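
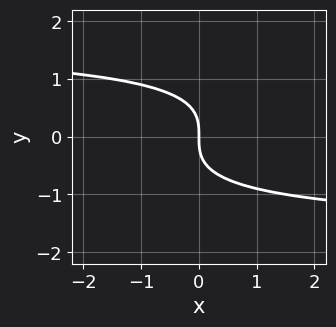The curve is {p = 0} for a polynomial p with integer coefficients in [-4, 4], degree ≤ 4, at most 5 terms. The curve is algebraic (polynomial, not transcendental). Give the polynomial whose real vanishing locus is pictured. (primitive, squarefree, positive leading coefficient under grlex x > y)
1. Degree: a generic line meets the curve in up to 3 points, so deg p = 3.
2. Against the integer gridlines: it crosses the y-axis at the gridline y = 0; it meets the x-axis at x = 0 (among the integer gridlines).
3. Together with the visible shape, these determine p as stated.

x*y^2 - 3*y^3 - 3*x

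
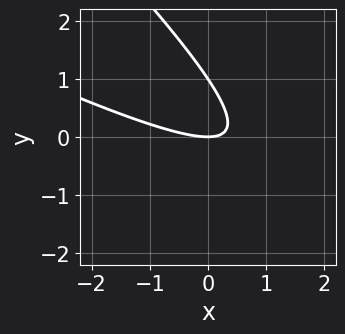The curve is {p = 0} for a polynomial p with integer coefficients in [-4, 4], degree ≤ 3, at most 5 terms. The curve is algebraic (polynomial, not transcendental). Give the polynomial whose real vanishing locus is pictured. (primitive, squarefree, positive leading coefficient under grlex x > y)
First, the degree is 2 — a generic line meets the curve in up to 2 points.
Then, against the integer gridlines: the y-axis gridline crossings are at y ∈ {0, 1}; it crosses the x-axis at the gridline x = 0.
Finally, solving for integer coefficients yields p as stated.

x^2 + 3*x*y + 2*y^2 - 2*y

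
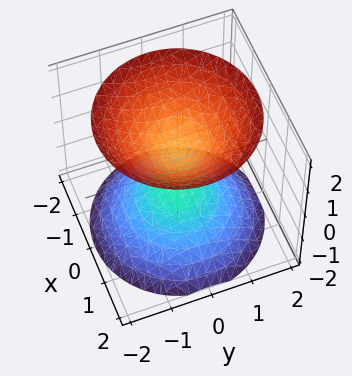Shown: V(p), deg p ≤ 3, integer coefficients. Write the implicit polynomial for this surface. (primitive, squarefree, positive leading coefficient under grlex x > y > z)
First, there are 2 components. Treating them together as one polynomial.
Next, deg p = 2. A generic line meets the surface in up to 2 points.
Then, symmetries: the z-axis is an axis of rotation, so x and y enter only as x² + y².
Next, observable constraints: a circular section at z = 1 has radius between 0 and 1; the surface avoids every integer x-axis point in the box; no y-intercept at any integer in the box.
Finally, assembling these constraints gives the stated polynomial.

2*x^2 + 2*y^2 - 2*z^2 + 1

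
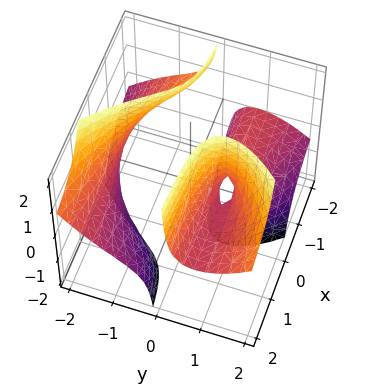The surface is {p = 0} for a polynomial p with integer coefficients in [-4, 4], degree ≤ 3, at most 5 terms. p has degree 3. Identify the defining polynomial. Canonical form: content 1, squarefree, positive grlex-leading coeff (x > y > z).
There are 2 components.
Degree: a generic line meets the surface in up to 3 points, so deg p = 3.
Reading off the gridlines: it misses every integer gridline on the z-axis; it meets the y-axis at y = 1 (among the integer gridlines); no x-intercept at any integer in the box.
Putting this together gives p.

2*x*y*z - y^3 + 2*y - 1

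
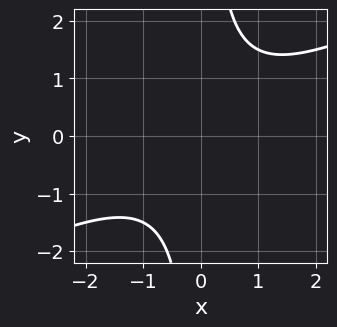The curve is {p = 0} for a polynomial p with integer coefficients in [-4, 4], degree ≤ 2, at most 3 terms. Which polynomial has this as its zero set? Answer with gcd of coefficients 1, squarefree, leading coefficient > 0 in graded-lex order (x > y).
x^2 - 2*x*y + 2

1. Degree: the shape is more complex than any degree-1 curve, so deg p = 2.
2. Checking where it meets the axes: the curve avoids every integer y-axis point in the box; no x-intercept at any integer in the box.
3. Putting this together gives p.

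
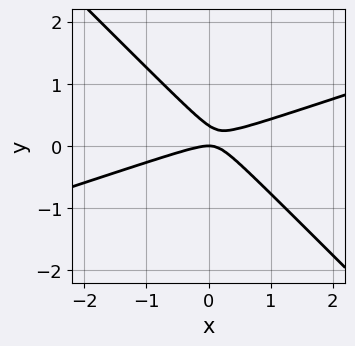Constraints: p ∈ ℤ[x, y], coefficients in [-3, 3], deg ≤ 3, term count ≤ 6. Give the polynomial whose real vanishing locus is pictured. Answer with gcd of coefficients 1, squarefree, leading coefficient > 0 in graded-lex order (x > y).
x^2 - 2*x*y - 3*y^2 + y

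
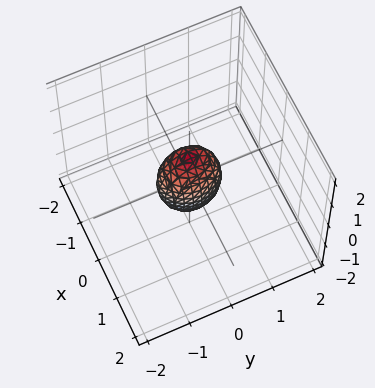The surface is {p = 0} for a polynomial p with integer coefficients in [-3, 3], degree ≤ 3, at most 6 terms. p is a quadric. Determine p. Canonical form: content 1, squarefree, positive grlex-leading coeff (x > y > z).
3*x^2 + 2*y^2 + z^2 - 1

(a) deg p = 2.
(b) Symmetries: it's symmetric under y → −y, forcing even powers of y; it's symmetric under x → −x, forcing even powers of x; it's symmetric under z → −z, forcing even powers of z.
(c) Reading off the gridlines: among the integer gridlines, it crosses the z-axis at z ∈ {-1, 1}.
(d) Putting this together gives p.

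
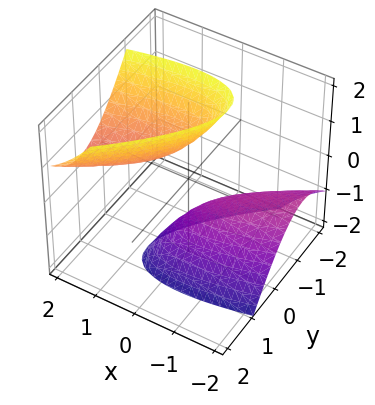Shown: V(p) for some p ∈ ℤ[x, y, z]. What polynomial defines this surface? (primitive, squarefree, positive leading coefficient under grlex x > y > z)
x^2 - 3*x*y - 2*x*z + 3*y^2 - z^2 + 1

1. The picture has 2 separate pieces. They look like related sheets of one shape, so recover p as a whole.
2. The degree is 2 — no degree-1 surface has this shape.
3. Observable constraints: no x-intercept at any integer in the box; the z-axis gridline crossings are at z ∈ {-1, 1}; it misses every integer gridline on the y-axis.
4. Fitting integer coefficients to these (and the overall shape) gives p.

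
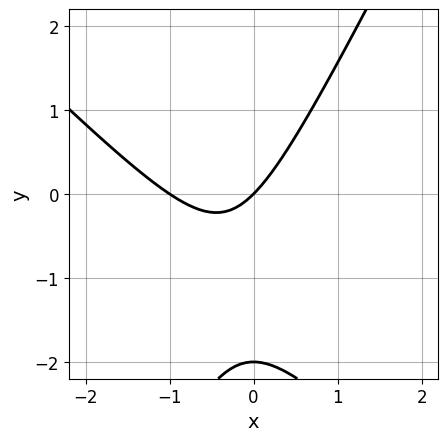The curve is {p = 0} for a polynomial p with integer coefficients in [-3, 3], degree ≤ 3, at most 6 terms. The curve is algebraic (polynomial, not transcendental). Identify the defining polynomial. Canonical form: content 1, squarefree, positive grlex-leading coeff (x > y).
First, the degree is 2 — the shape is more complex than any degree-1 curve.
Next, reading off the gridlines: the y-axis gridline crossings are at y ∈ {-2, 0}; among the integer gridlines, it crosses the x-axis at x ∈ {-1, 0}.
Finally, together with the visible shape, these determine p as stated.

2*x^2 + x*y - y^2 + 2*x - 2*y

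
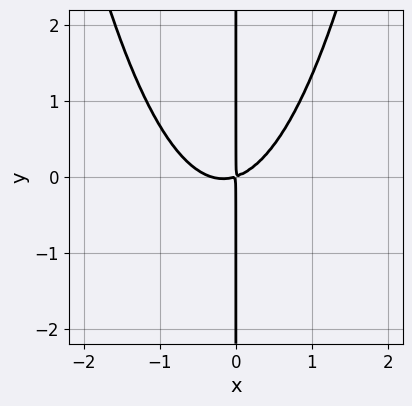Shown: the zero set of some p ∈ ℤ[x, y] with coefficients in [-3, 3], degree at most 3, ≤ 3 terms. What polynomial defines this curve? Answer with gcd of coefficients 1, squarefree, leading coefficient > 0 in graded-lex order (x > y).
3*x^3 + x^2 - 3*x*y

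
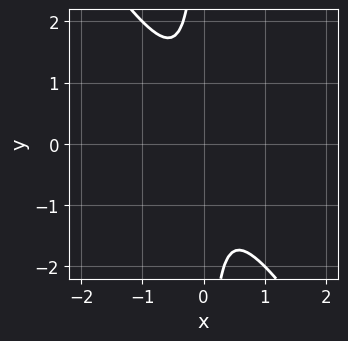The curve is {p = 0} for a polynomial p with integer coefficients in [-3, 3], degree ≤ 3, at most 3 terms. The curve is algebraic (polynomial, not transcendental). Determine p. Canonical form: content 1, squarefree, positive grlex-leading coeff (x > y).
3*x^2 + 2*x*y + 1

First, degree: a generic line meets the curve in up to 2 points, so deg p = 2.
Then, reading off the gridlines: no y-intercept at any integer in the box; the curve avoids every integer x-axis point in the box.
Finally, putting this together gives p.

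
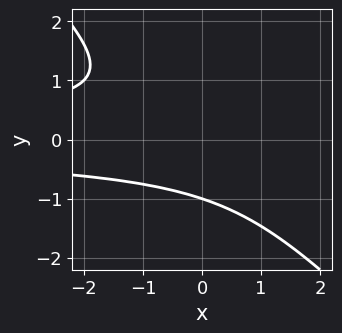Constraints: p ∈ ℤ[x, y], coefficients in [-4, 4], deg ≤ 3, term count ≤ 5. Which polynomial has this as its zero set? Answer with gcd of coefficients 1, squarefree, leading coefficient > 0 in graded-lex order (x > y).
x*y^2 + y^3 + 1

(a) The degree is 3 — a generic line meets the curve in up to 3 points.
(b) Against the integer gridlines: one y-axis crossing is at y = -1; the curve avoids every integer x-axis point in the box.
(c) Fitting integer coefficients to these (and the overall shape) gives p.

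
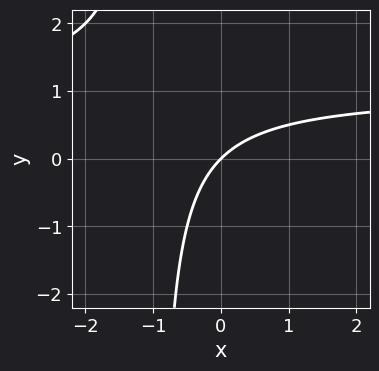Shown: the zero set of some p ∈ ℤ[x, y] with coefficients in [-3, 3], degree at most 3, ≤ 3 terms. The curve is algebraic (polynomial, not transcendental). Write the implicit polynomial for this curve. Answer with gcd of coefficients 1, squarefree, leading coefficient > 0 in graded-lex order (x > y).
(a) The degree is 2 — no degree-1 curve has this shape.
(b) From the visible intercepts: it meets the y-axis at y = 0 (among the integer gridlines); one x-axis crossing is at x = 0.
(c) The integer polynomial consistent with all of this is the stated p.

x*y - x + y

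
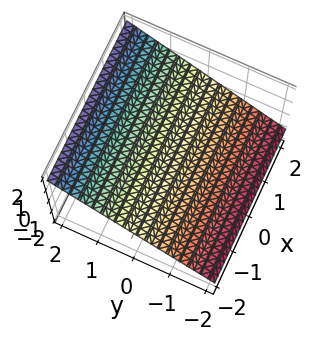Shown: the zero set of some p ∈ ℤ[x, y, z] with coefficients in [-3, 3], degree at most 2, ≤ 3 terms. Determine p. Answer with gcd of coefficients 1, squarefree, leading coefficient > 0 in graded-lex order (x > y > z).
1. Degree: every cross-section is a straight line — this is a plane, so deg p = 1.
2. Observable constraints: it crosses the y-axis at the gridline y = -1; the surface avoids every integer x-axis point in the box.
3. Putting this together gives p.

2*y - 3*z + 2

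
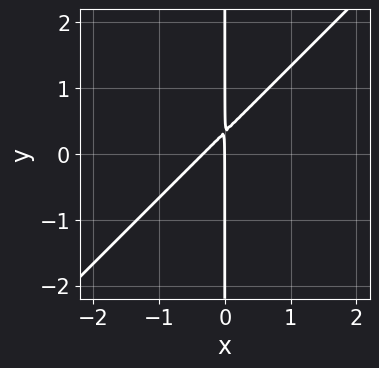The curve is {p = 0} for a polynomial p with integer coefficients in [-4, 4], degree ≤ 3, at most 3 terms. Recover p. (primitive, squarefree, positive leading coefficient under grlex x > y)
3*x^2 - 3*x*y + x

Degree: the shape is more complex than any degree-1 curve, so deg p = 2.
Checking where it meets the axes: the visible y-axis segment lies entirely on the curve; it meets the x-axis at x = 0 (among the integer gridlines).
Matching integer coefficients to the picture gives p.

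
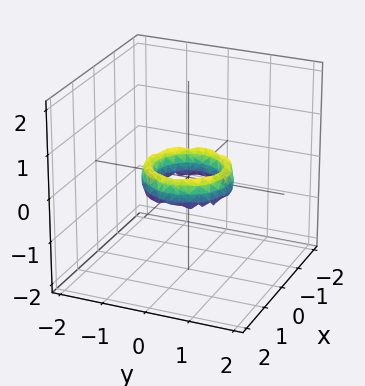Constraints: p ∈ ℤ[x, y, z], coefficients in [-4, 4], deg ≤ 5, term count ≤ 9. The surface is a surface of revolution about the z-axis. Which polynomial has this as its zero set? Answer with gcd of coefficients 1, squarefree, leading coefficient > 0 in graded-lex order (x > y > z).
(a) The degree is 4 — the shape is more complex than any degree-3 surface.
(b) Symmetries: every cross-section ⟂ z is a circle, so x, y appear only via x² + y².
(c) From the visible intercepts: a circular section at z = 0 has radius between 0 and 1; no z-intercept at any integer in the box.
(d) Matching integer coefficients to the picture gives p.

2*x^4 + 4*x^2*y^2 + 2*y^4 - 3*x^2 - 3*y^2 + z^2 + 1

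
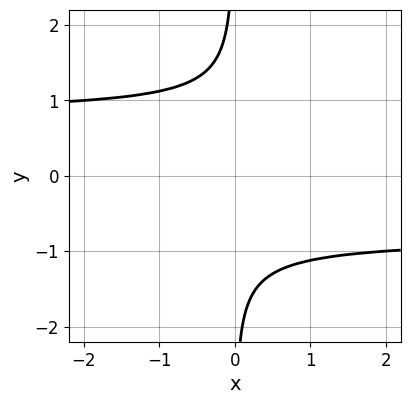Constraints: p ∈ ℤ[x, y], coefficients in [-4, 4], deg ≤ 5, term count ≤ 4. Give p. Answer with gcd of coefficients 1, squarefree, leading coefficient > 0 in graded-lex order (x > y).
3*x*y^3 - 2*x*y + 2

Degree: the shape is more complex than any degree-3 curve, so deg p = 4.
From the visible intercepts: no y-intercept at any integer in the box; no x-intercept at any integer in the box.
Together with the visible shape, these determine p as stated.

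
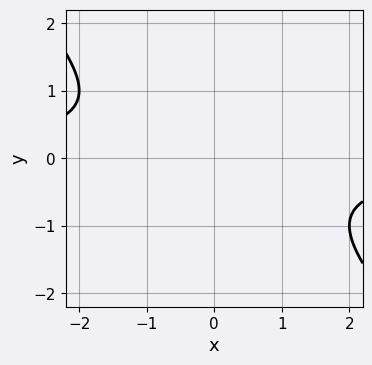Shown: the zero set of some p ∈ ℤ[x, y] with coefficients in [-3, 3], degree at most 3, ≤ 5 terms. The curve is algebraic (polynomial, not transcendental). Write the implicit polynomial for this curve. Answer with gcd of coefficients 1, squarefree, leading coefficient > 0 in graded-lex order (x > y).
First, deg p = 2.
Next, checking where it meets the axes: the curve avoids every integer x-axis point in the box; no y-intercept at any integer in the box.
Finally, the integer polynomial consistent with all of this is the stated p.

x*y + y^2 + 1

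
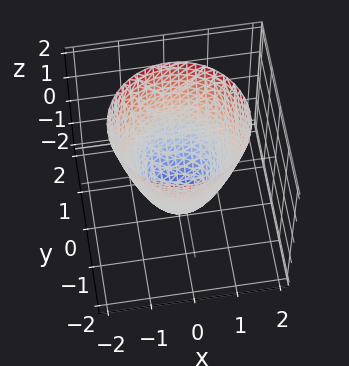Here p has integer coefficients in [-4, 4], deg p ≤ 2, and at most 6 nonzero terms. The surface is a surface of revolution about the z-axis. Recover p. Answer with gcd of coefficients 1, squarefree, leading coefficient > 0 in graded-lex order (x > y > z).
deg p = 2. The shape is more complex than any degree-1 surface.
By symmetry, the z-axis is an axis of rotation, so x and y enter only as x² + y².
Checking where it meets the axes: the y-axis gridline crossings are at y ∈ {-1, 1}; among the integer gridlines, it crosses the x-axis at x ∈ {-1, 1}; a circular section at z = 2 has radius between 1 and 2.
Putting this together gives p.

3*x^2 + 3*y^2 - 2*z - 3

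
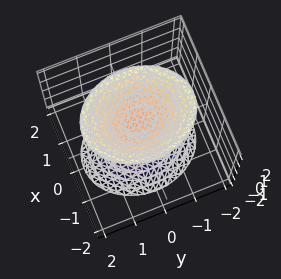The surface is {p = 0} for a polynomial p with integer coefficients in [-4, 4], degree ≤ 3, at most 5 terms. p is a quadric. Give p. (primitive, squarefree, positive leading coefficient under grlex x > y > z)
3*x^2 + 2*y^2 - 2*z^2 + 3

1. There are 2 components. They look like related sheets of one shape, so recover p as a whole.
2. Degree: two sheets facing apart; a quadric, so deg p = 2.
3. Symmetries: mirror symmetry x ↦ −x ⇒ only even powers of x; it's symmetric under y → −y, forcing even powers of y; mirror symmetry z ↦ −z ⇒ only even powers of z.
4. Reading off the gridlines: it misses every integer gridline on the x-axis; no y-intercept at any integer in the box.
5. Assembling these constraints gives the stated polynomial.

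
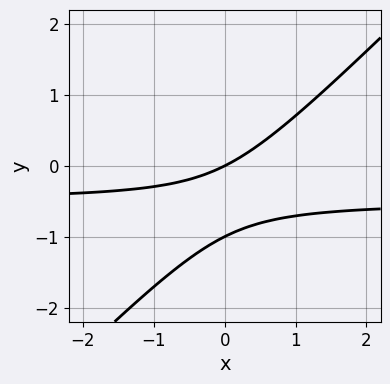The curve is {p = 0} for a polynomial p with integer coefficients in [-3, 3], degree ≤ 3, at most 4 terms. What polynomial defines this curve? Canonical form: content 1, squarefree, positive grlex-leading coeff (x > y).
2*x*y - 2*y^2 + x - 2*y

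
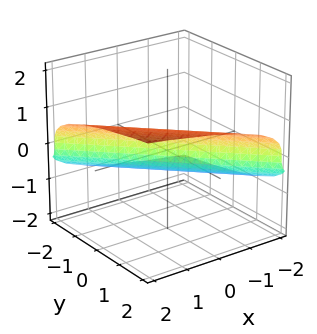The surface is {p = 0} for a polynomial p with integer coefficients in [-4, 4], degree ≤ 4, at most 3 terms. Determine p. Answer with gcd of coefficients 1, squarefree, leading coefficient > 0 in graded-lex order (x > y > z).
(a) The degree is 3 — a generic line meets the surface in up to 3 points.
(b) Checking where it meets the axes: it meets the y-axis at y = 0 (among the integer gridlines); it crosses the x-axis at the gridline x = 0.
(c) These observations pin down the coefficients.

3*z^3 - 2*x - 2*y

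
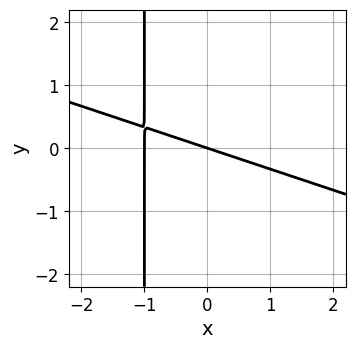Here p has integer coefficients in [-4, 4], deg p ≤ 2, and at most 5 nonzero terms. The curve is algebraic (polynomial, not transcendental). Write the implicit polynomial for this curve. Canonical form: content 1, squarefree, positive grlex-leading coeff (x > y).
(a) Degree: no degree-1 curve has this shape, so deg p = 2.
(b) Checking where it meets the axes: among the integer gridlines, it crosses the x-axis at x ∈ {-1, 0}; it crosses the y-axis at the gridline y = 0.
(c) Matching integer coefficients to the picture gives p.

x^2 + 3*x*y + x + 3*y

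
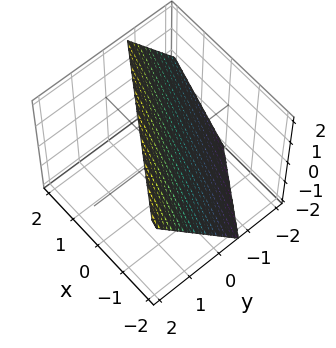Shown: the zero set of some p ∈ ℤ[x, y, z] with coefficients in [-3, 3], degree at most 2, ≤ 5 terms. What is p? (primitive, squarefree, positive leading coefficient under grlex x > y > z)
2*x + 3*y - 2*z + 2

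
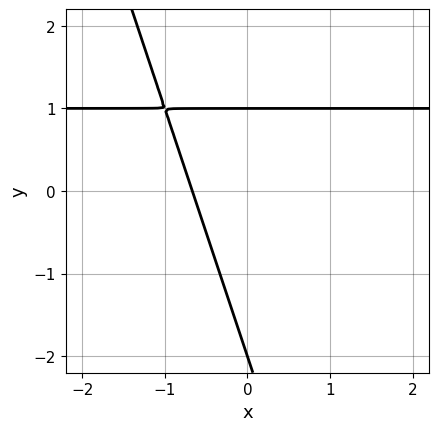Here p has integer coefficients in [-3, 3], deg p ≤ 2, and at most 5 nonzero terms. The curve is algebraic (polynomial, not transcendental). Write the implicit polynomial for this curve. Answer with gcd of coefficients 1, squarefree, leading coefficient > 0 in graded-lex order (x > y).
(a) The degree is 2 — no degree-1 curve has this shape.
(b) Checking where it meets the axes: among the integer gridlines, it crosses the y-axis at y ∈ {-2, 1}.
(c) Putting this together gives p.

3*x*y + y^2 - 3*x + y - 2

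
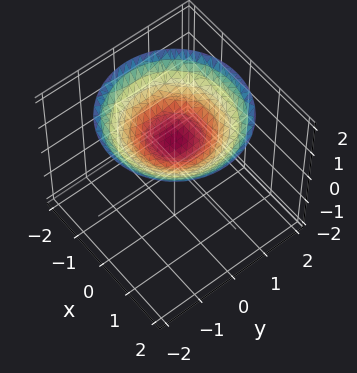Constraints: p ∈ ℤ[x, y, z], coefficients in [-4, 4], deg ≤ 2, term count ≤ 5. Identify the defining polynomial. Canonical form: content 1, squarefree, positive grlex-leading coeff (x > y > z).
x^2 + y^2 - 3*z + 3

1. deg p = 2. No degree-1 surface has this shape.
2. Symmetries: rotational symmetry about the z-axis ⇒ p depends on x, y only through x² + y².
3. From the visible intercepts: no x-intercept at any integer in the box; it misses every integer gridline on the y-axis; a circular section at z = 2 has radius between 1 and 2; it crosses the z-axis at the gridline z = 1.
4. Putting this together gives p.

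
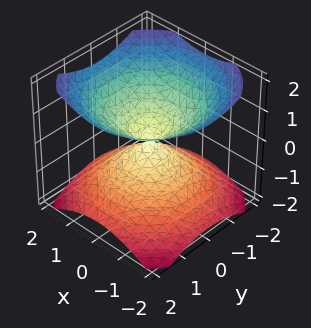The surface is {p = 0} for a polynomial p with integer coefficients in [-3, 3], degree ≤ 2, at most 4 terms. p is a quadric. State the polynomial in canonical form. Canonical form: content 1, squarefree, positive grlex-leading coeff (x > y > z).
(a) The picture has 2 separate pieces.
(b) The degree is 2 — a double cone through the origin; a quadric.
(c) Symmetries: rotational symmetry about the z-axis ⇒ p depends on x, y only through x² + y²; it's symmetric under z → −z, forcing even powers of z.
(d) Checking where it meets the axes: a circular section at z = -1 has radius between 1 and 2; it crosses the z-axis at the gridline z = 0; one x-axis crossing is at x = 0; one y-axis crossing is at y = 0.
(e) These observations pin down the coefficients.

2*x^2 + 2*y^2 - 3*z^2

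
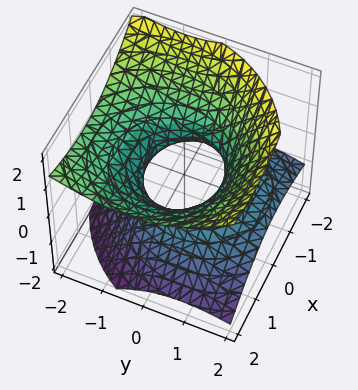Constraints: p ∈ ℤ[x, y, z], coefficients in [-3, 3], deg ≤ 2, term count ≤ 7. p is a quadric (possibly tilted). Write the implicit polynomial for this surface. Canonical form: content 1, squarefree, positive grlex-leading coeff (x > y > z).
x^2 - x*z + y^2 + y*z - 2*z^2 - 1

1. deg p = 2.
2. Reading off the gridlines: among the integer gridlines, it crosses the x-axis at x ∈ {-1, 1}; the y-axis gridline crossings are at y ∈ {-1, 1}; no z-intercept at any integer in the box.
3. Fitting integer coefficients to these (and the overall shape) gives p.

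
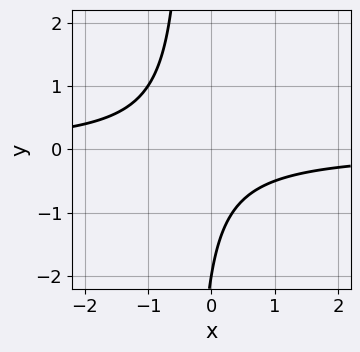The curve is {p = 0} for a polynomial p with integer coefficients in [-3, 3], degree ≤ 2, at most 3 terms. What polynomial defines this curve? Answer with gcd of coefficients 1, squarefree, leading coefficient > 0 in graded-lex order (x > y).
3*x*y + y + 2

The degree is 2 — no degree-1 curve has this shape.
Checking where it meets the axes: it crosses the y-axis at the gridline y = -2; no x-intercept at any integer in the box.
Matching integer coefficients to the picture gives p.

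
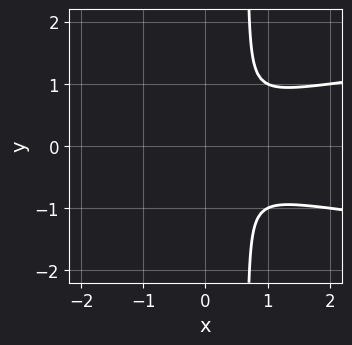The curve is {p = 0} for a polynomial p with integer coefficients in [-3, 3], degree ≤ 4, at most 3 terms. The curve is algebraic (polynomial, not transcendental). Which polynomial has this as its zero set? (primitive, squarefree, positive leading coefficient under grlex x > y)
First, the degree is 3 — no degree-2 curve has this shape.
Next, symmetries: the y ↦ −y reflection is a symmetry, so y appears only in even powers.
Finally, together with the visible shape, these determine p as stated.

3*x*y^2 - x^2 - 2*y^2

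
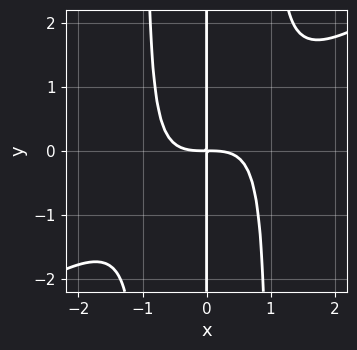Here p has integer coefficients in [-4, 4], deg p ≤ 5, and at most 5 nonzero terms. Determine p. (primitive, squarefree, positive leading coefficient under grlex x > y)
1. deg p = 4. A generic line meets the curve in up to 4 points.
2. Observable constraints: every point of the y-axis in the box is on the curve.
3. Together with the visible shape, these determine p as stated.

2*x^4 - 3*x^3*y + 3*x*y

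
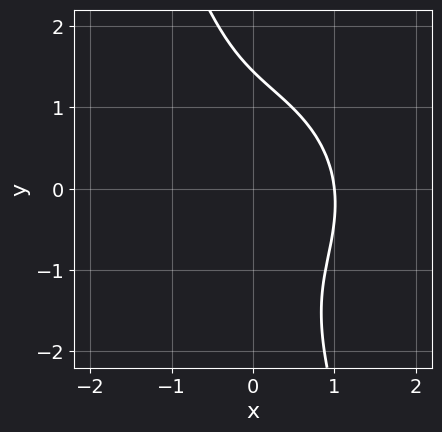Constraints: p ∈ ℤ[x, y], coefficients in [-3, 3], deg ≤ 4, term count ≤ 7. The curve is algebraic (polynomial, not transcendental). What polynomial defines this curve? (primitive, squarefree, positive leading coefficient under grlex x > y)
3*x^3 + x^2*y + 3*x*y^2 + y^3 - 3

First, degree: a generic line meets the curve in up to 3 points, so deg p = 3.
Then, against the integer gridlines: it crosses the x-axis at the gridline x = 1.
Finally, putting this together gives p.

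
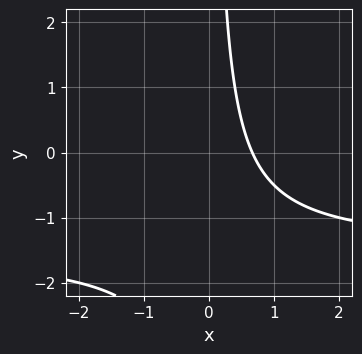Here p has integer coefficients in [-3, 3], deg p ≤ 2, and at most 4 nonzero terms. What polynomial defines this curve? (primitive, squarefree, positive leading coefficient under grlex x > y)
2*x*y + 3*x - 2

(a) deg p = 2.
(b) Observable constraints: the curve avoids every integer y-axis point in the box.
(c) These observations pin down the coefficients.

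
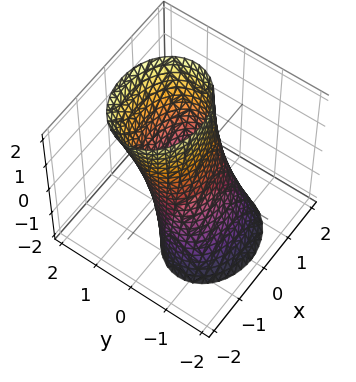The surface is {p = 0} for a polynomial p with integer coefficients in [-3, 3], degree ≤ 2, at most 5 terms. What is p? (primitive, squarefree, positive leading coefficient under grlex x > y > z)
2*x^2 + 3*y^2 - 2*y*z - 2

(a) deg p = 2. No degree-1 surface has this shape.
(b) Against the integer gridlines: no z-intercept at any integer in the box; among the integer gridlines, it crosses the x-axis at x ∈ {-1, 1}.
(c) Fitting integer coefficients to these (and the overall shape) gives p.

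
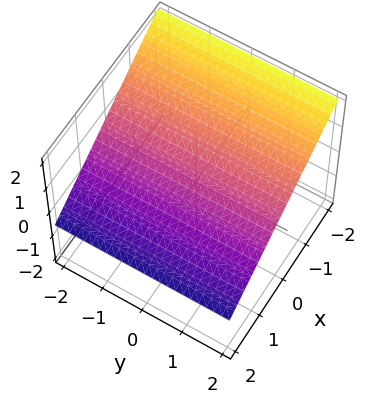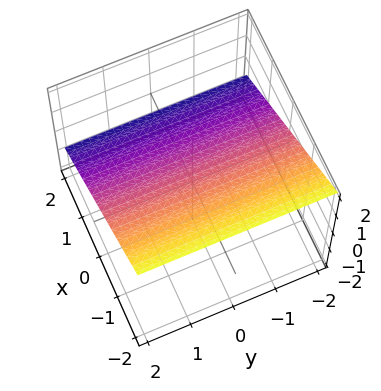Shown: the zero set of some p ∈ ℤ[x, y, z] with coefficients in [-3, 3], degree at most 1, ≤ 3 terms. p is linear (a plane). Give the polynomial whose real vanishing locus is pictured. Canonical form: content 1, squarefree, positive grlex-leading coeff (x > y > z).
2*x + 3*z - 2

Degree: every cross-section is a straight line — this is a plane, so deg p = 1.
Observable constraints: the surface avoids every integer y-axis point in the box; one x-axis crossing is at x = 1.
Together with the visible shape, these determine p as stated.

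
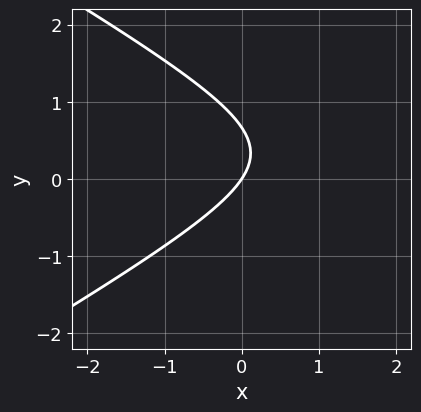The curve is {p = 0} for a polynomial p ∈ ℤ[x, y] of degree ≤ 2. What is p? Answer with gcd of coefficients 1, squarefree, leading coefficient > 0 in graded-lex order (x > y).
(a) Degree: the shape is more complex than any degree-1 curve, so deg p = 2.
(b) From the visible intercepts: it meets the x-axis at x = 0 (among the integer gridlines); it meets the y-axis at y = 0 (among the integer gridlines).
(c) The integer polynomial consistent with all of this is the stated p.

x^2 - 3*y^2 - 3*x + 2*y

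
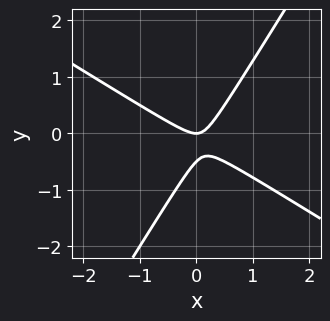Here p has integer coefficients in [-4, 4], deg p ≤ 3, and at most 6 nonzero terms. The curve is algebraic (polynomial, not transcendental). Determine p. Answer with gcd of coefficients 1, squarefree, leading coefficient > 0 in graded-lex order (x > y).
deg p = 2. The shape is more complex than any degree-1 curve.
Against the integer gridlines: it crosses the x-axis at the gridline x = 0; one y-axis crossing is at y = 0.
Putting this together gives p.

2*x^2 + 2*x*y - 2*y^2 - y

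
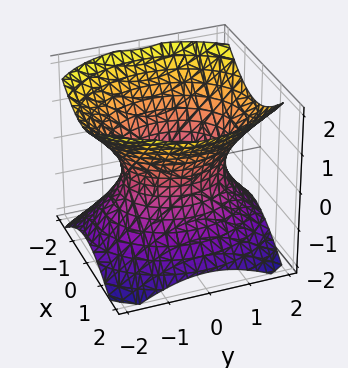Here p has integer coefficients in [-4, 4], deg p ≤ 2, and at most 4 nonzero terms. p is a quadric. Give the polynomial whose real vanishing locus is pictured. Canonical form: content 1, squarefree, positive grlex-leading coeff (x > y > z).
The degree is 2 — one connected sheet with a waist; a quadric.
Symmetries: it's symmetric under z → −z, forcing even powers of z; mirror symmetry x ↦ −x ⇒ only even powers of x; it's symmetric under y → −y, forcing even powers of y.
Checking where it meets the axes: the surface avoids every integer z-axis point in the box; among the integer gridlines, it crosses the x-axis at x ∈ {-1, 1}.
These observations pin down the coefficients.

3*x^2 + 2*y^2 - 3*z^2 - 3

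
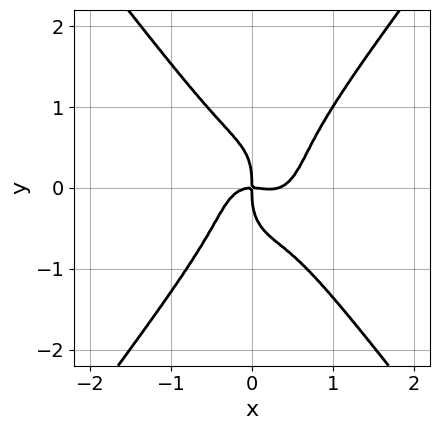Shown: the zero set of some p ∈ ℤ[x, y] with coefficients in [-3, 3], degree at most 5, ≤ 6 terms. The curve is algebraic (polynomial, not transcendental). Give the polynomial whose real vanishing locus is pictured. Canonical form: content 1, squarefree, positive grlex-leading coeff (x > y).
First, deg p = 4. A generic line meets the curve in up to 4 points.
Then, from the axis intercepts and sections: it crosses the y-axis at the gridline y = 0; it crosses the x-axis at the gridline x = 0.
Finally, putting this together gives p.

3*x^4 - y^4 - x^3 - x*y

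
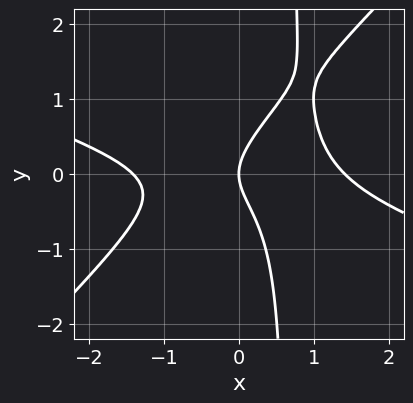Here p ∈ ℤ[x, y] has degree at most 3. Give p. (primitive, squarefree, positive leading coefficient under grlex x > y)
deg p = 3.
Reading off the gridlines: one y-axis crossing is at y = 0; it crosses the x-axis at the gridline x = 0.
These observations pin down the coefficients.

x^3 + 2*x^2*y - 3*x*y^2 + 2*y^2 - 2*x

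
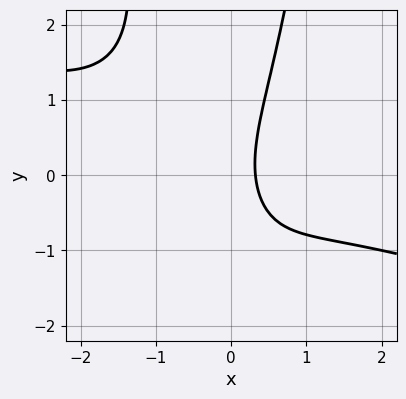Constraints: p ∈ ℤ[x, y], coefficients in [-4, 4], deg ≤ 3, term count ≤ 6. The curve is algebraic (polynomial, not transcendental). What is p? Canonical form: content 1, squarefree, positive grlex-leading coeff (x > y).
x^3 + 3*x^2*y - y^2 + 3*x - 1

(a) The degree is 3 — the shape is more complex than any degree-2 curve.
(b) Against the integer gridlines: the curve avoids every integer y-axis point in the box.
(c) The integer polynomial consistent with all of this is the stated p.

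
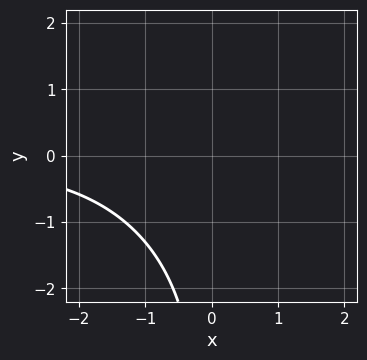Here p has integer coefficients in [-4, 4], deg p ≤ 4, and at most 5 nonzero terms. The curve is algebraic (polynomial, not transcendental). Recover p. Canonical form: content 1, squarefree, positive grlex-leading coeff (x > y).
The degree is 3 — a generic line meets the curve in up to 3 points.
From the visible intercepts: no x-intercept at any integer in the box; it misses every integer gridline on the y-axis.
Solving for integer coefficients yields p as stated.

x^2*y + x*y^2 + 3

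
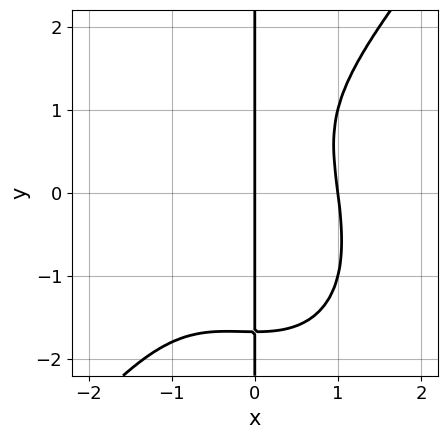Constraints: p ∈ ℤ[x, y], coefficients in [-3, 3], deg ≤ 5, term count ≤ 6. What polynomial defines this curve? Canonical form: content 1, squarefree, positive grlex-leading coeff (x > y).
2*x^4 - x*y^3 + x^3 + x*y - 3*x

First, degree: no degree-3 curve has this shape, so deg p = 4.
Next, from the visible intercepts: the visible y-axis segment lies entirely on the curve; the x-axis gridline crossings are at x ∈ {0, 1}.
Finally, fitting integer coefficients to these (and the overall shape) gives p.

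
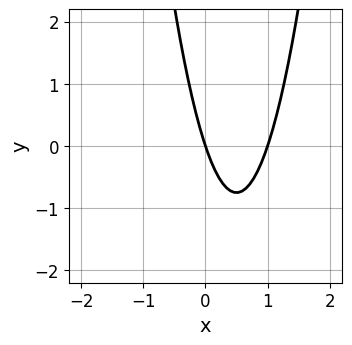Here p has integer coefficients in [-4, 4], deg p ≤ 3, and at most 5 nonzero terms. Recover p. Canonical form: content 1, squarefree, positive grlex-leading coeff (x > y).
deg p = 2. No degree-1 curve has this shape.
Reading off the gridlines: among the integer gridlines, it crosses the x-axis at x ∈ {0, 1}; it crosses the y-axis at the gridline y = 0.
Fitting integer coefficients to these (and the overall shape) gives p.

3*x^2 - 3*x - y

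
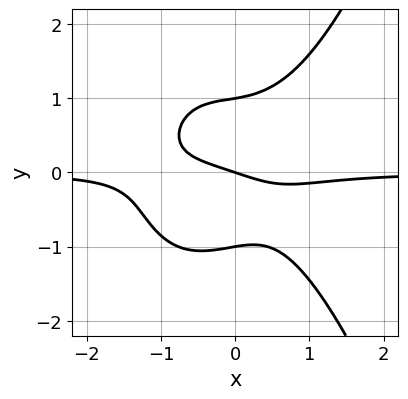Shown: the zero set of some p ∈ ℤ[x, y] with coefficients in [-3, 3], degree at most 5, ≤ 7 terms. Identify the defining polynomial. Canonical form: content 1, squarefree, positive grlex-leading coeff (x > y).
Degree: no degree-3 curve has this shape, so deg p = 4.
Reading off the gridlines: among the integer gridlines, it crosses the y-axis at y ∈ {-1, 0, 1}; one x-axis crossing is at x = 0.
These observations pin down the coefficients.

3*x^3*y + x^2*y - 3*y^3 + x + 3*y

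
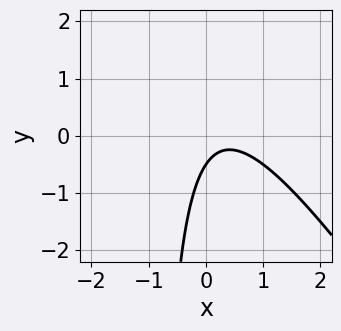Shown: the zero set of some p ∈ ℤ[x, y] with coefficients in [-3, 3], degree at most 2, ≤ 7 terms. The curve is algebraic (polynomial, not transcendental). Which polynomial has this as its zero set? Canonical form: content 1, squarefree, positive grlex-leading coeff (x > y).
3*x^2 + 2*x*y - 2*x + 2*y + 1

(a) Degree: no degree-1 curve has this shape, so deg p = 2.
(b) Checking where it meets the axes: it misses every integer gridline on the x-axis.
(c) Together with the visible shape, these determine p as stated.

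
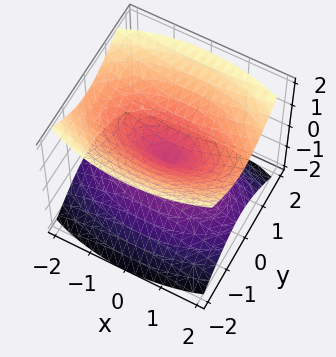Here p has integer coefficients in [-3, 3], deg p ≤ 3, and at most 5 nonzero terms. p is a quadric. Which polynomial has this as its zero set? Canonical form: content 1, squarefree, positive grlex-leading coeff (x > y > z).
There are 2 components.
The degree is 2 — two nappes meeting at a single point; a quadric.
Symmetries: mirror symmetry z ↦ −z ⇒ only even powers of z; it's symmetric under x → −x, forcing even powers of x; it's symmetric under y → −y, forcing even powers of y.
Reading off the gridlines: one x-axis crossing is at x = 0; it crosses the z-axis at the gridline z = 0; it meets the y-axis at y = 0 (among the integer gridlines).
Putting this together gives p.

x^2 + 3*y^2 - 3*z^2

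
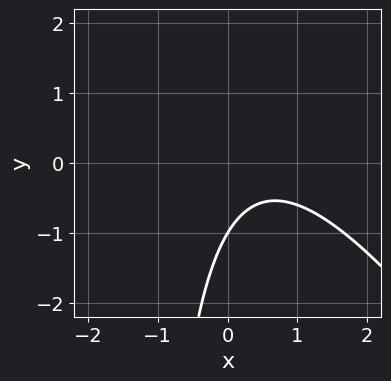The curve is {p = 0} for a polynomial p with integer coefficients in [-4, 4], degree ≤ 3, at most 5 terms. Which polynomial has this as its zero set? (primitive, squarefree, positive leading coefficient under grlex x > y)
First, degree: no degree-1 curve has this shape, so deg p = 2.
Next, observable constraints: it meets the y-axis at y = -1 (among the integer gridlines); the curve avoids every integer x-axis point in the box.
Finally, solving for integer coefficients yields p as stated.

3*x^2 + 2*x*y - 3*x + 3*y + 3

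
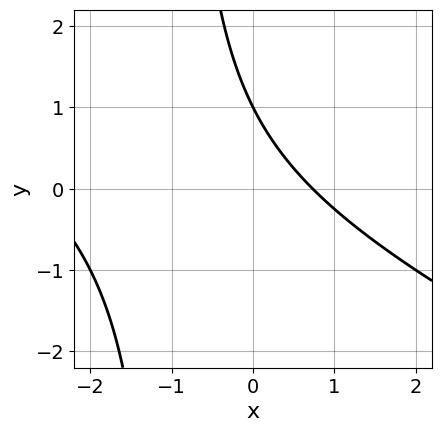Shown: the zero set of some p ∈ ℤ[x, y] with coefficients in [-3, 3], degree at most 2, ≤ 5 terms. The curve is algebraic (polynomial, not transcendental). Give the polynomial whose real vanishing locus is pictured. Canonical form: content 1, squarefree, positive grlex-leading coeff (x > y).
x^2 + 2*x*y + 2*x + 2*y - 2

1. deg p = 2. A generic line meets the curve in up to 2 points.
2. From the axis intercepts and sections: it meets the y-axis at y = 1 (among the integer gridlines).
3. Assembling these constraints gives the stated polynomial.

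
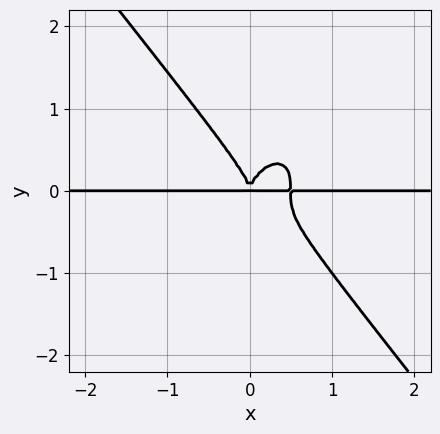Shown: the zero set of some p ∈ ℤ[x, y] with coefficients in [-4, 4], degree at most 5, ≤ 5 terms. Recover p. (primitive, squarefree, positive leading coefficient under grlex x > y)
(a) The degree is 4 — no degree-3 curve has this shape.
(b) Observable constraints: the visible x-axis segment lies entirely on the curve.
(c) Assembling these constraints gives the stated polynomial.

2*x^3*y + y^4 - x^2*y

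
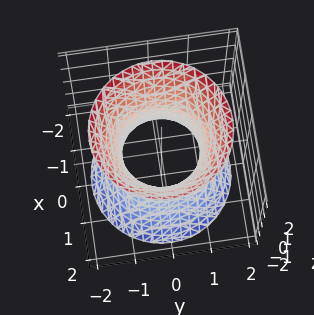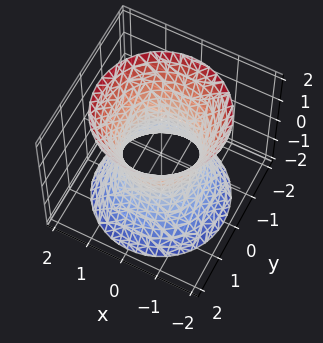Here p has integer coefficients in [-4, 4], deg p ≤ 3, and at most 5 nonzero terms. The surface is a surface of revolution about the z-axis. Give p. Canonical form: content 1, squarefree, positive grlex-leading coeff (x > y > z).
1. The degree is 2 — no degree-1 surface has this shape.
2. Symmetry: the surface is invariant under rotation about z: p = q(x² + y², z).
3. Reading off the gridlines: the surface avoids every integer z-axis point in the box; among the integer gridlines, it crosses the y-axis at y ∈ {-1, 1}; a circular section at z = -1 has radius between 1 and 2; among the integer gridlines, it crosses the x-axis at x ∈ {-1, 1}.
4. Fitting integer coefficients to these (and the overall shape) gives p.

2*x^2 + 2*y^2 - z^2 - 2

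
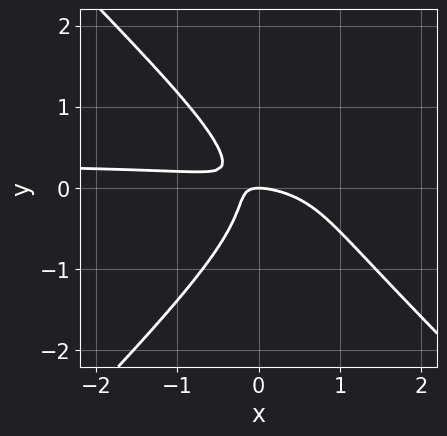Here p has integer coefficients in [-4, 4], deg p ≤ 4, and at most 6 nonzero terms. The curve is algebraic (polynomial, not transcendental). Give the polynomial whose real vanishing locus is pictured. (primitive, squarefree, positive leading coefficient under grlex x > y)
1. The degree is 3 — no degree-2 curve has this shape.
2. Against the integer gridlines: one x-axis crossing is at x = 0; it meets the y-axis at y = 0 (among the integer gridlines).
3. The integer polynomial consistent with all of this is the stated p.

3*x^2*y - 3*y^3 - x^2 - 3*x*y - y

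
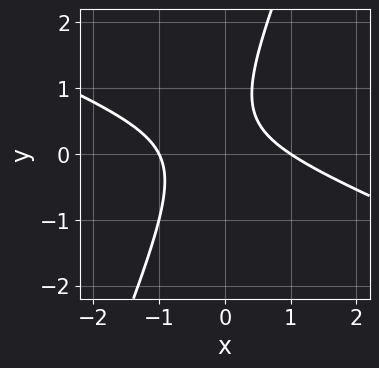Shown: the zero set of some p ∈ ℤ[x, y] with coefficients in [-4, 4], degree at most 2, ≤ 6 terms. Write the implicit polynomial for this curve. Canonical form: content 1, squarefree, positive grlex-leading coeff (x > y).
(a) Degree: a generic line meets the curve in up to 2 points, so deg p = 2.
(b) Reading off the gridlines: it misses every integer gridline on the y-axis; among the integer gridlines, it crosses the x-axis at x ∈ {-1, 1}.
(c) Putting this together gives p.

x^2 + 2*x*y - y^2 + y - 1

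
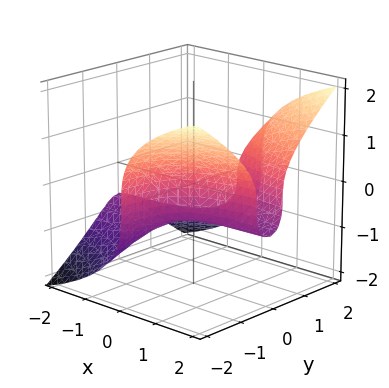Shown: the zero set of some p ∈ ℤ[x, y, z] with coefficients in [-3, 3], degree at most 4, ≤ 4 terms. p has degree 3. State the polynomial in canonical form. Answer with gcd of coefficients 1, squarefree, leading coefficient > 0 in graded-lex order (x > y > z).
3*x*y^2 - 3*z^3 - 1

(a) deg p = 3. The shape is more complex than any degree-2 surface.
(b) From the axis intercepts and sections: no y-intercept at any integer in the box; it misses every integer gridline on the x-axis.
(c) These observations pin down the coefficients.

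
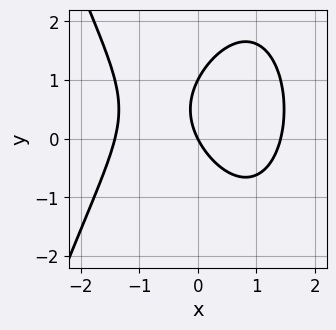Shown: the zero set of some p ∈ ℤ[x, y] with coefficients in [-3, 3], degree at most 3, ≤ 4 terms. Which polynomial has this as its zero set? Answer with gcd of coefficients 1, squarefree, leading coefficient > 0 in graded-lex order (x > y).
x^3 + y^2 - 2*x - y

First, deg p = 3.
Then, checking where it meets the axes: among the integer gridlines, it crosses the y-axis at y ∈ {0, 1}; it crosses the x-axis at the gridline x = 0.
Finally, matching integer coefficients to the picture gives p.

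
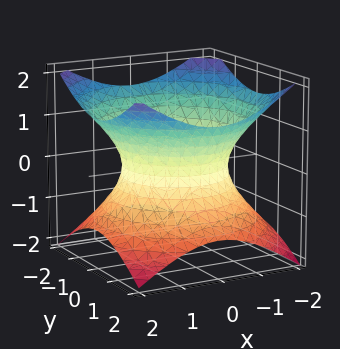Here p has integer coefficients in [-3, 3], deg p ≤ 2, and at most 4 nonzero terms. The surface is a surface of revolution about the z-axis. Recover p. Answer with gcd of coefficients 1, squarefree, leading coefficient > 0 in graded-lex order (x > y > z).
deg p = 2. The shape is more complex than any degree-1 surface.
Symmetry: the z-axis is an axis of rotation, so x and y enter only as x² + y².
From the visible intercepts: the surface avoids every integer z-axis point in the box; a circular section at z = 0 has radius between 1 and 2.
Solving for integer coefficients yields p as stated.

2*x^2 + 2*y^2 - 3*z^2 - 3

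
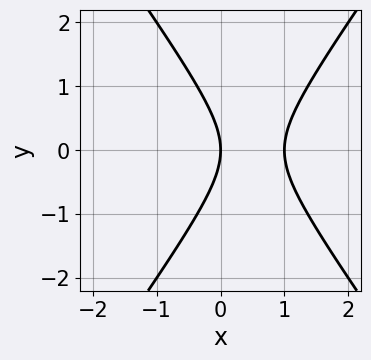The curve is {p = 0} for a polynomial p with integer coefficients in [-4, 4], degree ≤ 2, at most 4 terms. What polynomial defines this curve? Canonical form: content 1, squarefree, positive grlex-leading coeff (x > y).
2*x^2 - y^2 - 2*x

1. deg p = 2.
2. Symmetries: mirror symmetry y ↦ −y ⇒ only even powers of y.
3. Reading off the gridlines: the x-axis gridline crossings are at x ∈ {0, 1}; it crosses the y-axis at the gridline y = 0.
4. Assembling these constraints gives the stated polynomial.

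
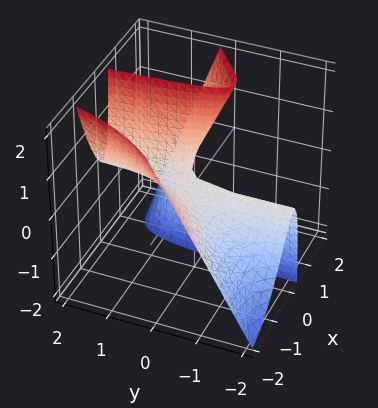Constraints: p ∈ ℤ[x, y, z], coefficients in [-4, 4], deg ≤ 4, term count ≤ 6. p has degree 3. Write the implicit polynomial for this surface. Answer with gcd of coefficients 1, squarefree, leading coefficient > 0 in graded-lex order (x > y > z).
1. deg p = 3. No degree-2 surface has this shape.
2. Observable constraints: it meets the x-axis at x = 0 (among the integer gridlines); it meets the z-axis at z = 0 (among the integer gridlines); the visible y-axis segment lies entirely on the surface.
3. Putting this together gives p.

x^3 - 2*x^2*y - 2*x*z + z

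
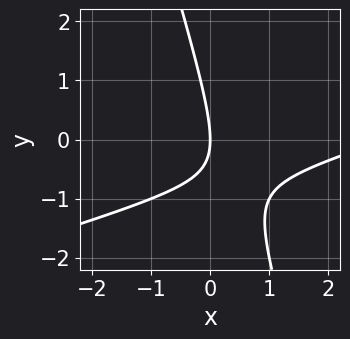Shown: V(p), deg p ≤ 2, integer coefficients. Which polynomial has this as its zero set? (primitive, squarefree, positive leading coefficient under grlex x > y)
First, deg p = 2.
Next, reading off the gridlines: it meets the y-axis at y = 0 (among the integer gridlines); it crosses the x-axis at the gridline x = 0.
Finally, these observations pin down the coefficients.

x^2 - 3*x*y - y^2 - 3*x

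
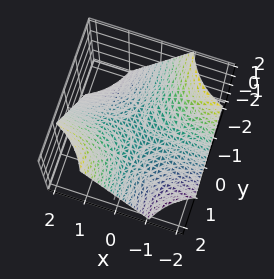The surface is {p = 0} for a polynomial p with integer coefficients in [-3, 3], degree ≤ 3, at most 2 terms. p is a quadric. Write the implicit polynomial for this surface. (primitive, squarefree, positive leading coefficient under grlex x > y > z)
x*y - z

1. Degree: a hyperbolic paraboloid; a quadric, so deg p = 2.
2. From the visible intercepts: it meets the z-axis at z = 0 (among the integer gridlines); every point of the x-axis in the box is on the surface; the visible y-axis segment lies entirely on the surface.
3. Matching integer coefficients to the picture gives p.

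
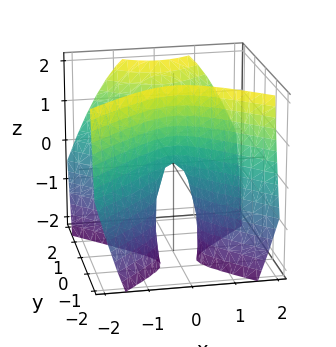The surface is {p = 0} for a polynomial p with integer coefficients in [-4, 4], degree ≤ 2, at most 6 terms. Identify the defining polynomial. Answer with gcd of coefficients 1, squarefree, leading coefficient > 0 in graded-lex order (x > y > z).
3*x^2 - 3*y^2 + 2*y*z + z

(a) Degree: no degree-1 surface has this shape, so deg p = 2.
(b) Against the integer gridlines: one y-axis crossing is at y = 0; it crosses the z-axis at the gridline z = 0; it crosses the x-axis at the gridline x = 0.
(c) The integer polynomial consistent with all of this is the stated p.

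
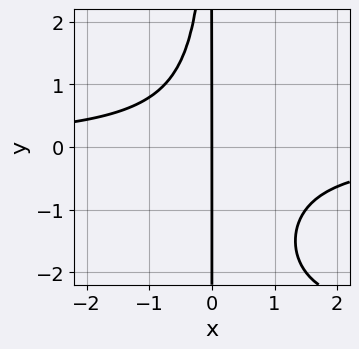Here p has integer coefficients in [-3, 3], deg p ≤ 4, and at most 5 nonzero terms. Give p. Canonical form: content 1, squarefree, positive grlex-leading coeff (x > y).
x^2*y^2 + 3*x^2*y + 3*x

1. Degree: a generic line meets the curve in up to 4 points, so deg p = 4.
2. Reading off the gridlines: one x-axis crossing is at x = 0; every point of the y-axis in the box is on the curve.
3. Assembling these constraints gives the stated polynomial.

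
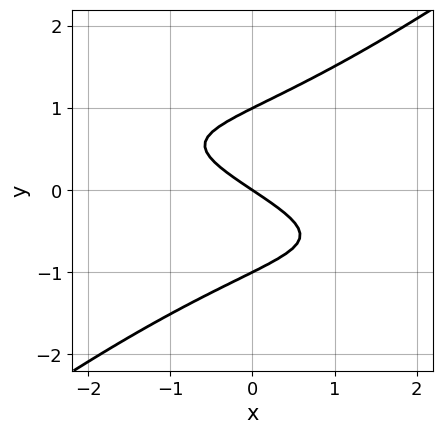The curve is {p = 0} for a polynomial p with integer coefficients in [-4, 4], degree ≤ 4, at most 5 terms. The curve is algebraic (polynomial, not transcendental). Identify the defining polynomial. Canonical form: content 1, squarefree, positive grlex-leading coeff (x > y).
x^2*y + x*y^2 - 3*y^3 + 2*x + 3*y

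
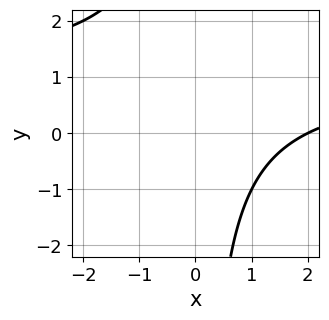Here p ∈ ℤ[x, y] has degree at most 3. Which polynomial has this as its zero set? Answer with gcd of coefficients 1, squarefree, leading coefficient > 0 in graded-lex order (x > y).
1. deg p = 2. The shape is more complex than any degree-1 curve.
2. Observable constraints: it crosses the x-axis at the gridline x = 2; no y-intercept at any integer in the box.
3. Solving for integer coefficients yields p as stated.

x*y - x + 2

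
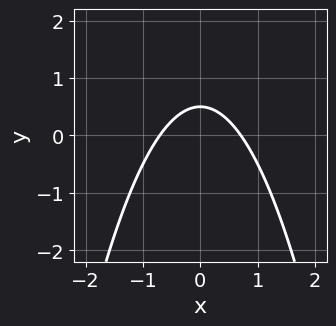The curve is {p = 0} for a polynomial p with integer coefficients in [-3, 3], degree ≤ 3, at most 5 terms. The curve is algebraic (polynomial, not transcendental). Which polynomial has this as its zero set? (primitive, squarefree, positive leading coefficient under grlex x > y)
2*x^2 + 2*y - 1

The degree is 2 — no degree-1 curve has this shape.
Symmetries: it's symmetric under x → −x, forcing even powers of x.
Together with the visible shape, these determine p as stated.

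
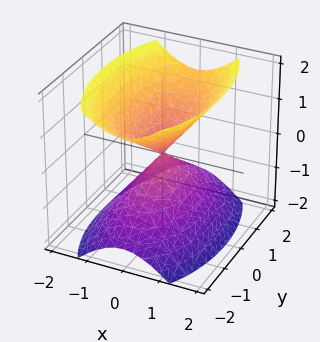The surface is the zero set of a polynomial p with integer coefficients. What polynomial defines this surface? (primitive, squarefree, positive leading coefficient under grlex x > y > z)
3*x^2 + y^2 - 2*z^2

First, there are 2 components.
Next, the degree is 2 — two nappes meeting at a single point; a quadric.
Next, symmetries: mirror symmetry y ↦ −y ⇒ only even powers of y; the z ↦ −z reflection is a symmetry, so z appears only in even powers; it's symmetric under x → −x, forcing even powers of x.
Then, from the axis intercepts and sections: one x-axis crossing is at x = 0; it meets the y-axis at y = 0 (among the integer gridlines); one z-axis crossing is at z = 0.
Finally, matching integer coefficients to the picture gives p.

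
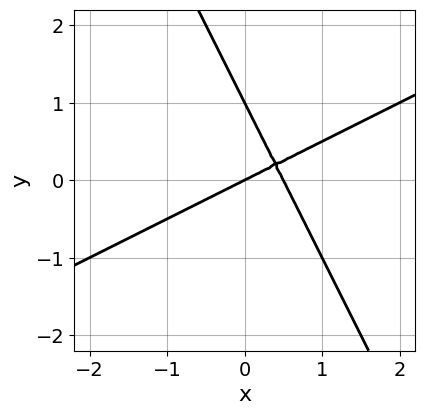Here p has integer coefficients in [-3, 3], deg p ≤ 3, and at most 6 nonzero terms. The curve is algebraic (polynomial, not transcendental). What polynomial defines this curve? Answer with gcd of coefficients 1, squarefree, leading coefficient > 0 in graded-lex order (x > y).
2*x^2 - 3*x*y - 2*y^2 - x + 2*y

Degree: the shape is more complex than any degree-1 curve, so deg p = 2.
Checking where it meets the axes: one x-axis crossing is at x = 0; the y-axis gridline crossings are at y ∈ {0, 1}.
These observations pin down the coefficients.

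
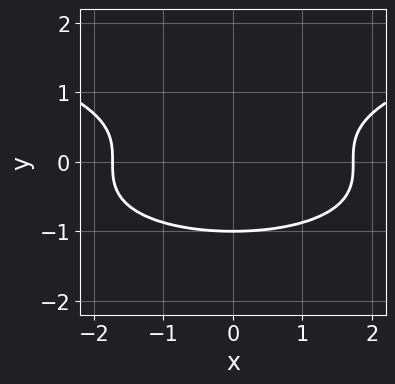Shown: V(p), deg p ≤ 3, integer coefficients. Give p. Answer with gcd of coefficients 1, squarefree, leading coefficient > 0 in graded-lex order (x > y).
(a) deg p = 3.
(b) Symmetries: mirror symmetry x ↦ −x ⇒ only even powers of x.
(c) From the visible intercepts: it crosses the y-axis at the gridline y = -1.
(d) The integer polynomial consistent with all of this is the stated p.

3*y^3 - x^2 + 3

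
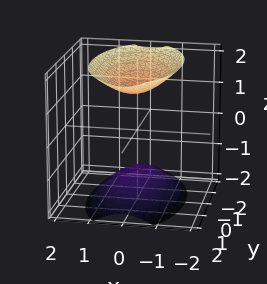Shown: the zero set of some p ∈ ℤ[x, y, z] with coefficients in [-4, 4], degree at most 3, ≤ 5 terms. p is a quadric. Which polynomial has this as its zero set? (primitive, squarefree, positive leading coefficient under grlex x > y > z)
3*x^2 + y^2 - 2*z^2 + 3

1. The picture has 2 separate pieces. They look like related sheets of one shape, so recover p as a whole.
2. Degree: two separate bowl-shaped sheets opening away from each other; a quadric, so deg p = 2.
3. Symmetries: the z ↦ −z reflection is a symmetry, so z appears only in even powers; the x ↦ −x reflection is a symmetry, so x appears only in even powers; mirror symmetry y ↦ −y ⇒ only even powers of y.
4. From the visible intercepts: no y-intercept at any integer in the box; no x-intercept at any integer in the box.
5. Matching integer coefficients to the picture gives p.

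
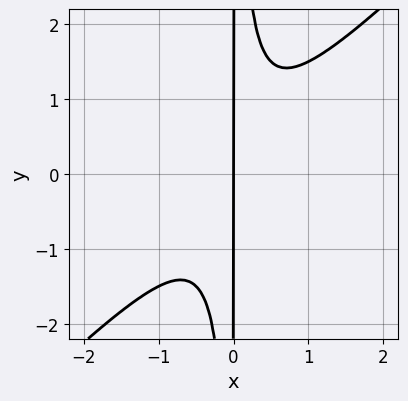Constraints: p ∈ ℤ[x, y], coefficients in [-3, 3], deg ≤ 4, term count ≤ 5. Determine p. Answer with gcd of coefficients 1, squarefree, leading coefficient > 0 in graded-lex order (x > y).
First, the degree is 3 — the shape is more complex than any degree-2 curve.
Next, observable constraints: the visible y-axis segment lies entirely on the curve; it meets the x-axis at x = 0 (among the integer gridlines).
Finally, fitting integer coefficients to these (and the overall shape) gives p.

2*x^3 - 2*x^2*y + x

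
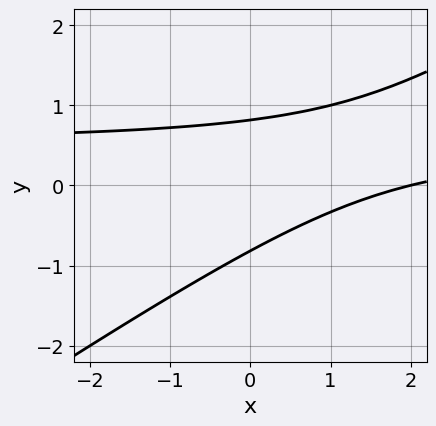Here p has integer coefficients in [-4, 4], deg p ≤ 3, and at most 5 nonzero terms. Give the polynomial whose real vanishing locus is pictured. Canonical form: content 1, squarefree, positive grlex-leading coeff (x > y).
2*x*y - 3*y^2 - x + 2

(a) Degree: no degree-1 curve has this shape, so deg p = 2.
(b) Reading off the gridlines: it crosses the x-axis at the gridline x = 2.
(c) Fitting integer coefficients to these (and the overall shape) gives p.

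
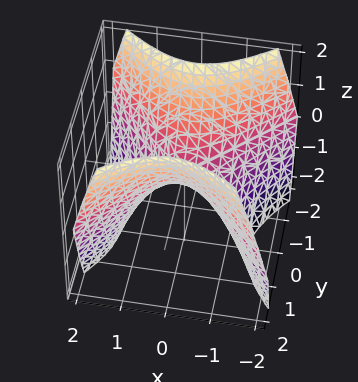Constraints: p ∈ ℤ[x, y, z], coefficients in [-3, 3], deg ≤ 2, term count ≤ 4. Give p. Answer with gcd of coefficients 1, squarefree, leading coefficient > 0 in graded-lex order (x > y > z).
1. Degree: a saddle surface; a quadric, so deg p = 2.
2. Symmetries: mirror symmetry x ↦ −x ⇒ only even powers of x; mirror symmetry y ↦ −y ⇒ only even powers of y.
3. From the axis intercepts and sections: it crosses the z-axis at the gridline z = 0; it meets the y-axis at y = 0 (among the integer gridlines); it crosses the x-axis at the gridline x = 0.
4. Putting this together gives p.

x^2 - y^2 + z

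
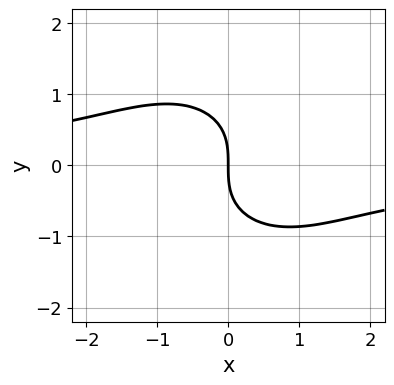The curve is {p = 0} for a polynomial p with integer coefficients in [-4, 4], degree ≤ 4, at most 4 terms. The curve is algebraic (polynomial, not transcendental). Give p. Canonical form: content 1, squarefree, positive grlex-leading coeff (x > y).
Degree: a generic line meets the curve in up to 3 points, so deg p = 3.
From the axis intercepts and sections: it crosses the x-axis at the gridline x = 0; one y-axis crossing is at y = 0.
Matching integer coefficients to the picture gives p.

2*x^2*y + 2*y^3 + 3*x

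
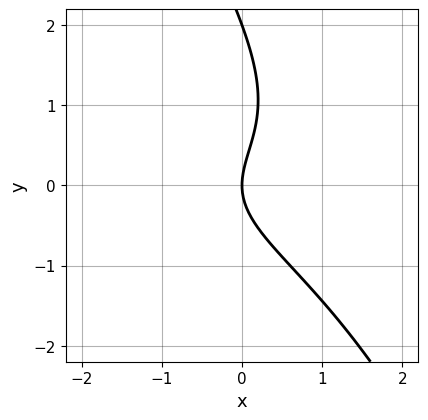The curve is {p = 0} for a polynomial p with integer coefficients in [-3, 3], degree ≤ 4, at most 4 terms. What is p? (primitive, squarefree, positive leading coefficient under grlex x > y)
2*x*y^2 + y^3 - 2*y^2 + 3*x

First, degree: the shape is more complex than any degree-2 curve, so deg p = 3.
Then, from the axis intercepts and sections: it crosses the x-axis at the gridline x = 0; the y-axis gridline crossings are at y ∈ {0, 2}.
Finally, these observations pin down the coefficients.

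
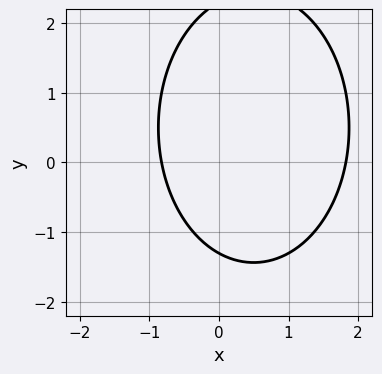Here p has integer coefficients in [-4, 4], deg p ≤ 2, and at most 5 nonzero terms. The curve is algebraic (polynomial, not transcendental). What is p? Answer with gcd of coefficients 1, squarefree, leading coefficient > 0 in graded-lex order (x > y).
(a) deg p = 2. A generic line meets the curve in up to 2 points.
(b) Solving for integer coefficients yields p as stated.

2*x^2 + y^2 - 2*x - y - 3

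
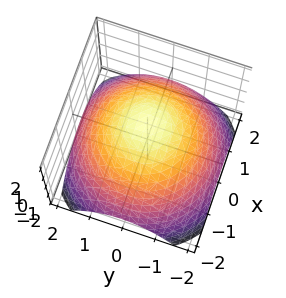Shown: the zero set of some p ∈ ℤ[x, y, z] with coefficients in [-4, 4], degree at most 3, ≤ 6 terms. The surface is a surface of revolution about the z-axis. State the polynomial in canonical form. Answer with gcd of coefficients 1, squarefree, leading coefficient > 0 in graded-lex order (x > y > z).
x^2 + y^2 + 2*z - 3

Degree: the shape is more complex than any degree-1 surface, so deg p = 2.
Symmetry: every cross-section ⟂ z is a circle, so x, y appear only via x² + y².
Observable constraints: a circular section at z = 0 has radius between 1 and 2.
Matching integer coefficients to the picture gives p.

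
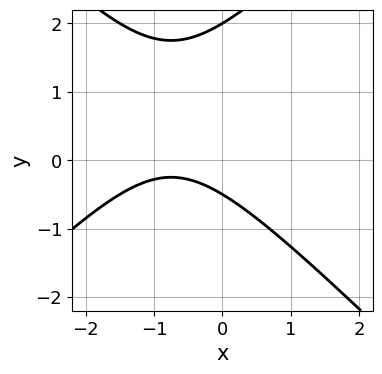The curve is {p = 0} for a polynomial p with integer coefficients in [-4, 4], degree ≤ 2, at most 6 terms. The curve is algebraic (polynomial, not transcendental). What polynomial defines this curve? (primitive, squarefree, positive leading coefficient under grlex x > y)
2*x^2 - 2*y^2 + 3*x + 3*y + 2

(a) The degree is 2 — the shape is more complex than any degree-1 curve.
(b) Reading off the gridlines: one y-axis crossing is at y = 2; no x-intercept at any integer in the box.
(c) Solving for integer coefficients yields p as stated.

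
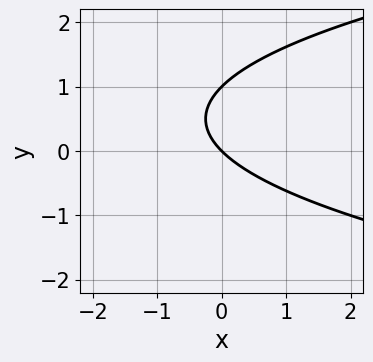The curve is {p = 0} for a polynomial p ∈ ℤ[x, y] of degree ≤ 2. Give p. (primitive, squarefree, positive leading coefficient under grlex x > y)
(a) Degree: a generic line meets the curve in up to 2 points, so deg p = 2.
(b) Reading off the gridlines: among the integer gridlines, it crosses the y-axis at y ∈ {0, 1}; it meets the x-axis at x = 0 (among the integer gridlines).
(c) Together with the visible shape, these determine p as stated.

y^2 - x - y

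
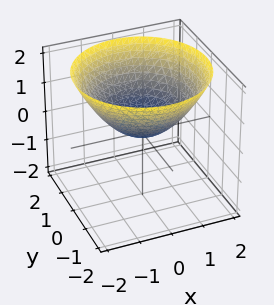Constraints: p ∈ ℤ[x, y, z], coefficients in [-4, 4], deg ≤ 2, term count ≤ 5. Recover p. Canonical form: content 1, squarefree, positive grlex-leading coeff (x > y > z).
x^2 + y^2 - 2*z

First, the degree is 2 — a paraboloid; a quadric.
Next, symmetries: rotational symmetry about the z-axis ⇒ p depends on x, y only through x² + y².
Next, observable constraints: it crosses the z-axis at the gridline z = 0; one x-axis crossing is at x = 0; a circular section at z = 1 has radius between 1 and 2.
Finally, fitting integer coefficients to these (and the overall shape) gives p.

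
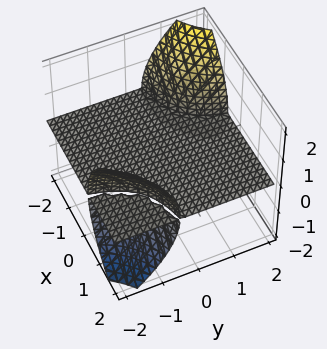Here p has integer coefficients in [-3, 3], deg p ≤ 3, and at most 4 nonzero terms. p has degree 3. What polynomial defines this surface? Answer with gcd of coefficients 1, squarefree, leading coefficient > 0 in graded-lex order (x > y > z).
2*x*y*z + z^3 + 2*z

1. The picture has 3 separate pieces. They look like related sheets of one shape, so recover p as a whole.
2. Degree: no degree-2 surface has this shape, so deg p = 3.
3. Against the integer gridlines: every point of the y-axis in the box is on the surface; every point of the x-axis in the box is on the surface; one z-axis crossing is at z = 0.
4. Assembling these constraints gives the stated polynomial.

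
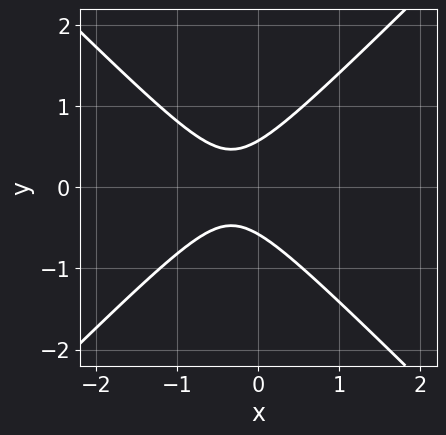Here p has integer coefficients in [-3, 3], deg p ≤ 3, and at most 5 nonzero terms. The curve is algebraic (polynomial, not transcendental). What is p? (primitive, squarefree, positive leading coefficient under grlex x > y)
Degree: no degree-1 curve has this shape, so deg p = 2.
Symmetries: it's symmetric under y → −y, forcing even powers of y.
Reading off the gridlines: it misses every integer gridline on the x-axis.
Matching integer coefficients to the picture gives p.

3*x^2 - 3*y^2 + 2*x + 1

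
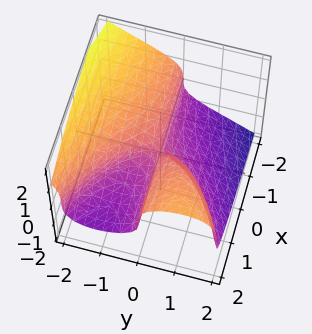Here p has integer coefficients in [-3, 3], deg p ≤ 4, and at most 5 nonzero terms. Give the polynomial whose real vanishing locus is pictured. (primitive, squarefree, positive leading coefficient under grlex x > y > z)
1. The degree is 3 — no degree-2 surface has this shape.
2. Reading off the gridlines: one y-axis crossing is at y = 0; every point of the x-axis in the box is on the surface; it crosses the z-axis at the gridline z = 0.
3. The integer polynomial consistent with all of this is the stated p.

y^3 + 2*z^3 - 2*x*y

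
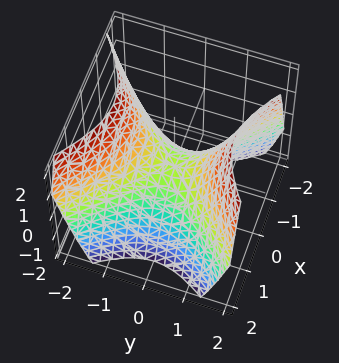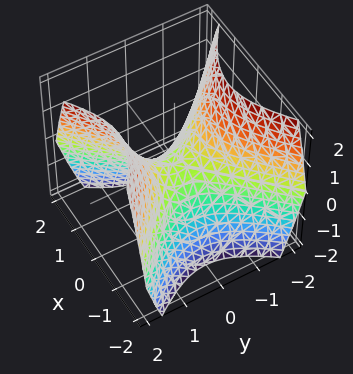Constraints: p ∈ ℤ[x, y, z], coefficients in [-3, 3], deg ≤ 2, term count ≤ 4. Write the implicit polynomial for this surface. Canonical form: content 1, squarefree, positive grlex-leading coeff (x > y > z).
x^2 - y^2 + z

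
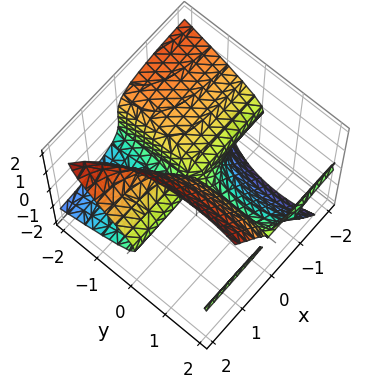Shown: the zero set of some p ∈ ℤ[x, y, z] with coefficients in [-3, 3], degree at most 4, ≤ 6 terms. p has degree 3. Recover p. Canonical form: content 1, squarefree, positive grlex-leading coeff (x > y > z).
x*y^2 - 3*x*z^2 + 2*z^3 - 2*x*y - x*z

I count 2 distinct pieces. They look like related sheets of one shape, so recover p as a whole.
Degree: a generic line meets the surface in up to 3 points, so deg p = 3.
Checking where it meets the axes: every point of the y-axis in the box is on the surface; one z-axis crossing is at z = 0; the visible x-axis segment lies entirely on the surface.
Assembling these constraints gives the stated polynomial.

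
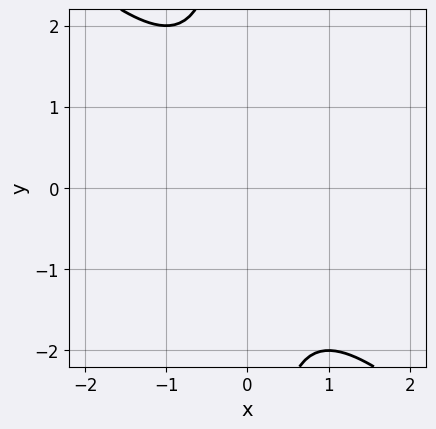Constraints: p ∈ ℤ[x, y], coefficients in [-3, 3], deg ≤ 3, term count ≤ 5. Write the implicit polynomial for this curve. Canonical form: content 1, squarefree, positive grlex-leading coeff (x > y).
First, deg p = 2.
Next, checking where it meets the axes: the curve avoids every integer y-axis point in the box; no x-intercept at any integer in the box.
Finally, these observations pin down the coefficients.

x^2 + x*y + 1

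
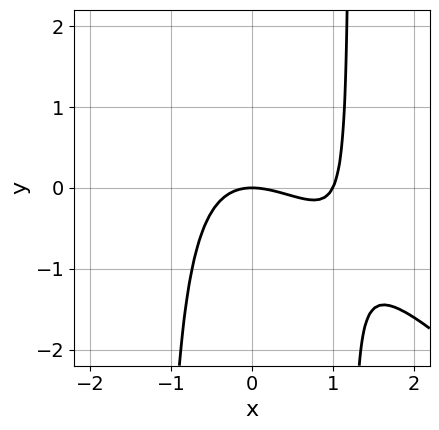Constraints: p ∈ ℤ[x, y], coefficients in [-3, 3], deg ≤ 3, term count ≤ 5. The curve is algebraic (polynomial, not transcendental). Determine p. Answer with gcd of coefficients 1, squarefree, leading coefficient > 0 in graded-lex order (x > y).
2*x^3 + 2*x^2*y - 2*x^2 - 3*y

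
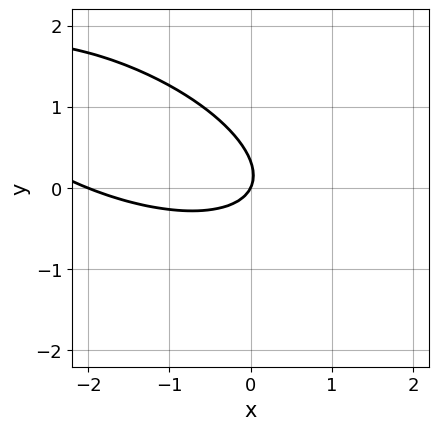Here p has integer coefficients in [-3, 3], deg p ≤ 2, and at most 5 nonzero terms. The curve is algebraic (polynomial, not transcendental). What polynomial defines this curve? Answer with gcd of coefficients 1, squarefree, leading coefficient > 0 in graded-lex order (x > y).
(a) Degree: a generic line meets the curve in up to 2 points, so deg p = 2.
(b) Checking where it meets the axes: among the integer gridlines, it crosses the x-axis at x ∈ {-2, 0}; it crosses the y-axis at the gridline y = 0.
(c) Solving for integer coefficients yields p as stated.

x^2 + 2*x*y + 3*y^2 + 2*x - y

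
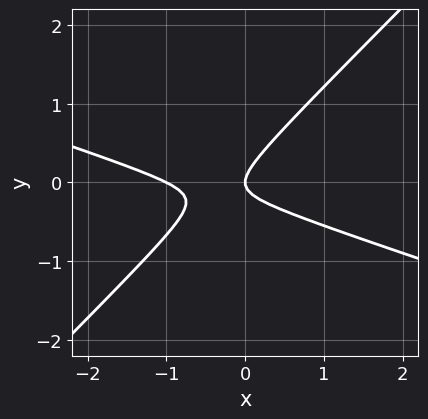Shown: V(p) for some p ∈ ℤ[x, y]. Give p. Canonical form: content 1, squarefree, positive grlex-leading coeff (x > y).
x^2 + 2*x*y - 3*y^2 + x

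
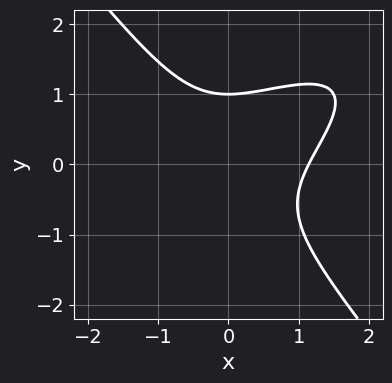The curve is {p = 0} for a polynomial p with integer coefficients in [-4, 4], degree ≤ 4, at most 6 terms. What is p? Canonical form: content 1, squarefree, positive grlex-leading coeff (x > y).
2*x^3 - 3*x^2*y + 3*y^3 - 3

The degree is 3 — a generic line meets the curve in up to 3 points.
From the axis intercepts and sections: it crosses the y-axis at the gridline y = 1.
Assembling these constraints gives the stated polynomial.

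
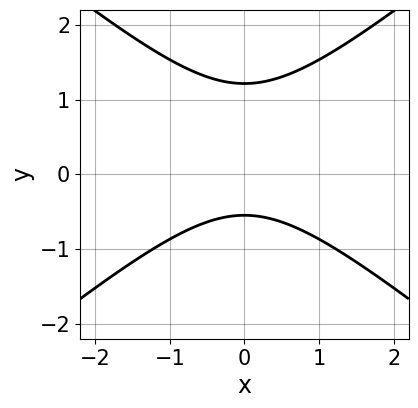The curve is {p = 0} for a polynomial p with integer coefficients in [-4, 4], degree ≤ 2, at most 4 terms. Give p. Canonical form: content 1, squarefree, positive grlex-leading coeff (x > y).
2*x^2 - 3*y^2 + 2*y + 2

1. Degree: a generic line meets the curve in up to 2 points, so deg p = 2.
2. Symmetries: mirror symmetry x ↦ −x ⇒ only even powers of x.
3. Against the integer gridlines: the curve avoids every integer x-axis point in the box.
4. Assembling these constraints gives the stated polynomial.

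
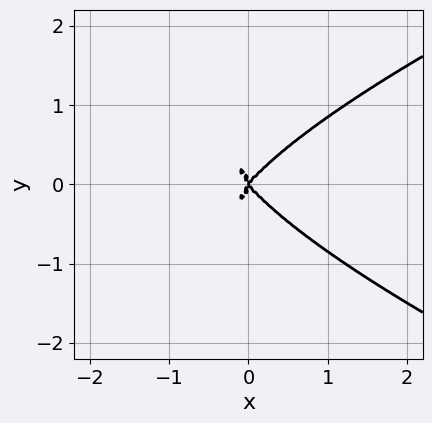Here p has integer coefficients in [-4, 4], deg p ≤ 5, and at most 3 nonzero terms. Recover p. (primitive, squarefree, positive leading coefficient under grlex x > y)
3*y^4 - 3*x^3 + 2*x*y^2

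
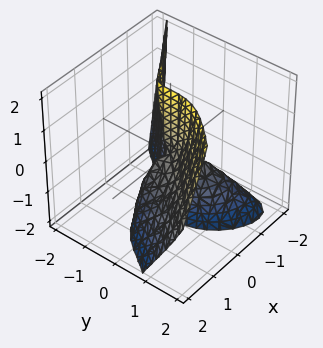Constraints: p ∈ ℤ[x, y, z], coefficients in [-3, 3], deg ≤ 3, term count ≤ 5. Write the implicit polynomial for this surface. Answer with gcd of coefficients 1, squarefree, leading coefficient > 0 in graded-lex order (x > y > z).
(a) deg p = 3. No degree-2 surface has this shape.
(b) Against the integer gridlines: every point of the z-axis in the box is on the surface; it crosses the y-axis at the gridline y = 0.
(c) These observations pin down the coefficients.

x^3 + x*y*z - y^3 + x*z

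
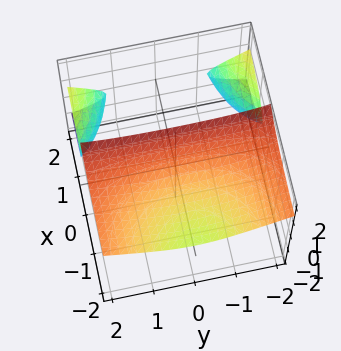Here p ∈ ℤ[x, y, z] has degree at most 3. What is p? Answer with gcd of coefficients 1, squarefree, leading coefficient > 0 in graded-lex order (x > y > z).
x*y^2 - 3*x*z^2 + 2*z^3 - 3*z^2 - 3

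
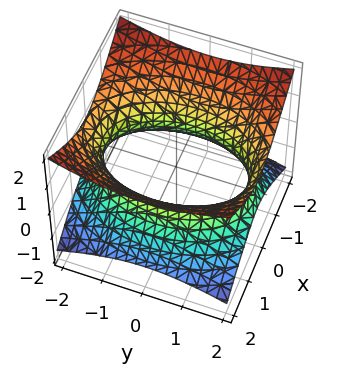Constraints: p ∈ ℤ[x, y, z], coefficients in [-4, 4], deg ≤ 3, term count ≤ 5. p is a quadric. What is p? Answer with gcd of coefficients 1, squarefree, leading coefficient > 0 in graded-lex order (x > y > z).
2*x^2 + y^2 - 3*z^2 - 3

(a) deg p = 2.
(b) Symmetries: the z ↦ −z reflection is a symmetry, so z appears only in even powers; mirror symmetry x ↦ −x ⇒ only even powers of x; it's symmetric under y → −y, forcing even powers of y.
(c) Against the integer gridlines: it misses every integer gridline on the z-axis.
(d) The integer polynomial consistent with all of this is the stated p.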